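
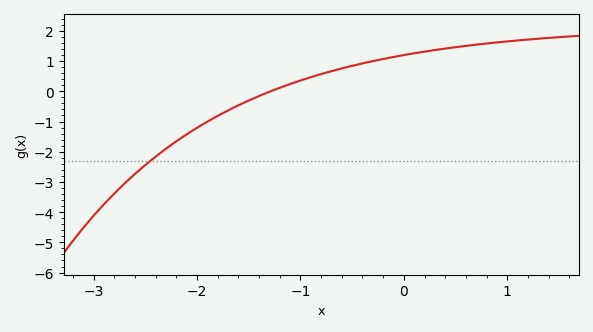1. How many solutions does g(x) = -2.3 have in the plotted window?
1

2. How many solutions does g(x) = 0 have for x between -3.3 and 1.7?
1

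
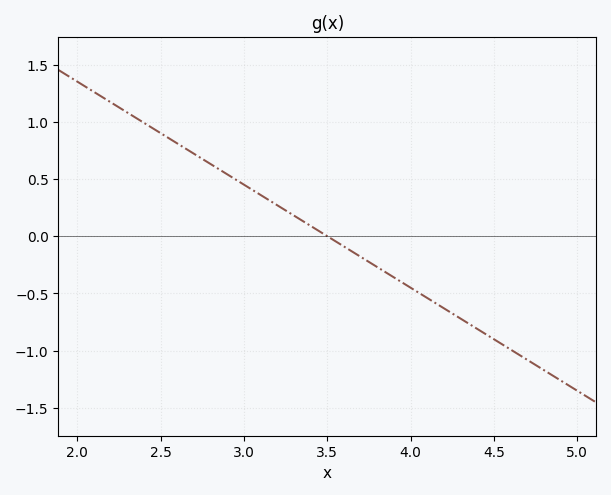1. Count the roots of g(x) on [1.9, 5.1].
1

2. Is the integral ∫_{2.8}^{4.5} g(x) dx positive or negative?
negative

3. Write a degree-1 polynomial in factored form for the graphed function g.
y = -0.9(x - 3.5)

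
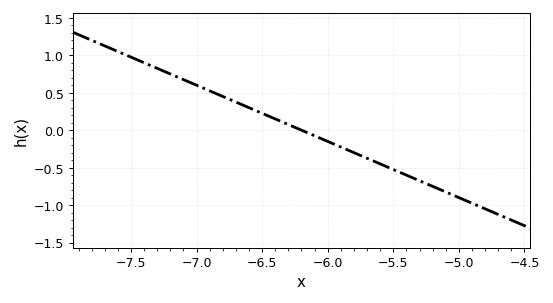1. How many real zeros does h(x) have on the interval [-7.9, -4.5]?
1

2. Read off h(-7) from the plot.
0.6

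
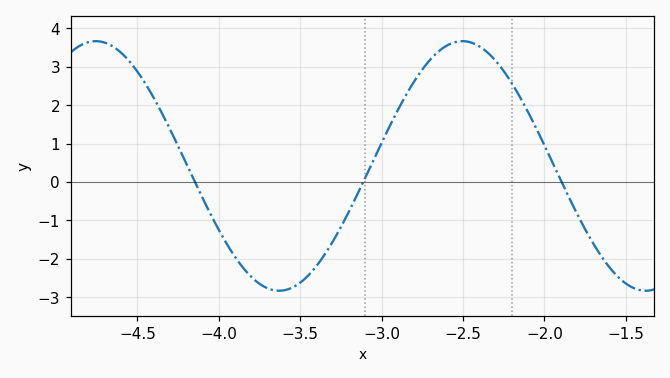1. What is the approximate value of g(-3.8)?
-2.5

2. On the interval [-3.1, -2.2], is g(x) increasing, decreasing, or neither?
neither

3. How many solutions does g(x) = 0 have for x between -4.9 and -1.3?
3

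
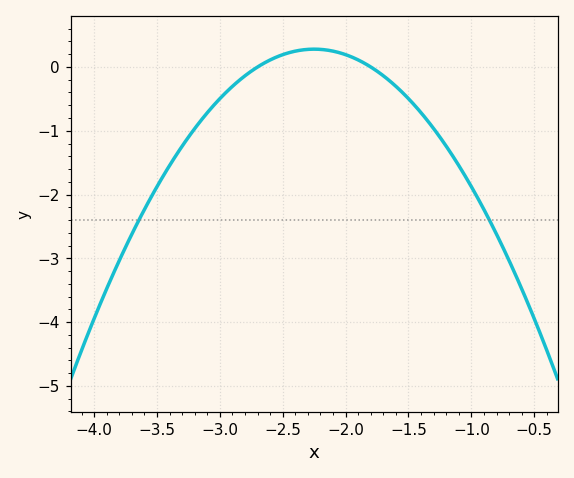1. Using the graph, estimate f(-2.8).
-0.1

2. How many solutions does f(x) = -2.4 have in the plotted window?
2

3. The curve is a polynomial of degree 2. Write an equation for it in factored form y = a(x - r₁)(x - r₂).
y = -1.38(x + 2.7)(x + 1.8)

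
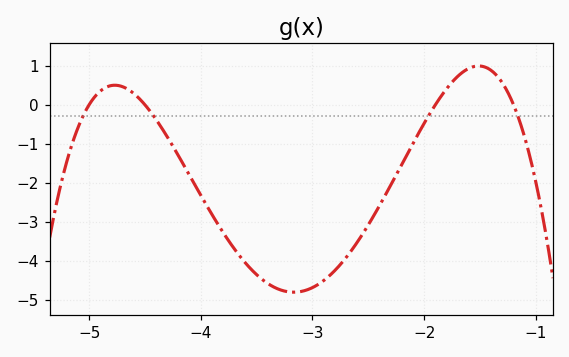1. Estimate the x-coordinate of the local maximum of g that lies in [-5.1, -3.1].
-4.8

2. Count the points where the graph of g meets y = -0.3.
4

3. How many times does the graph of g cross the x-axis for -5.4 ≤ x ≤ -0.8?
4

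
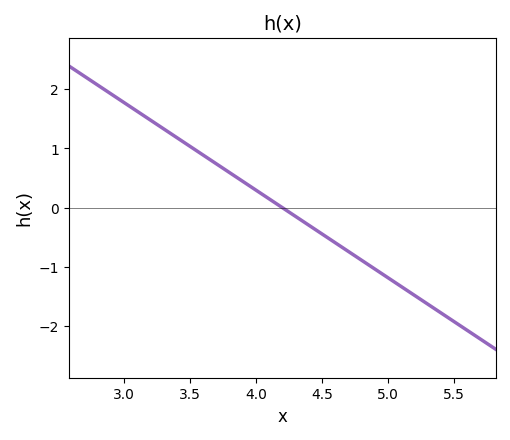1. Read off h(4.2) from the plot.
0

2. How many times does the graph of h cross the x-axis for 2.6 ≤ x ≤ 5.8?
1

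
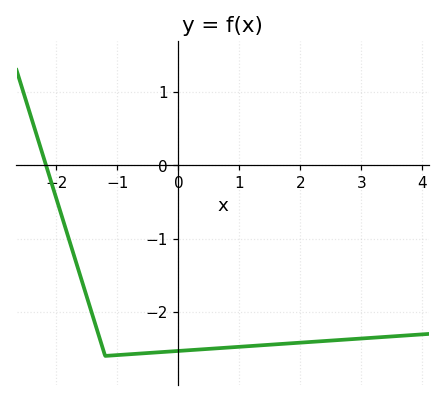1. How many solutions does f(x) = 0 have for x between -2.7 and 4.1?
1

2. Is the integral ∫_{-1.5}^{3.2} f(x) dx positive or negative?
negative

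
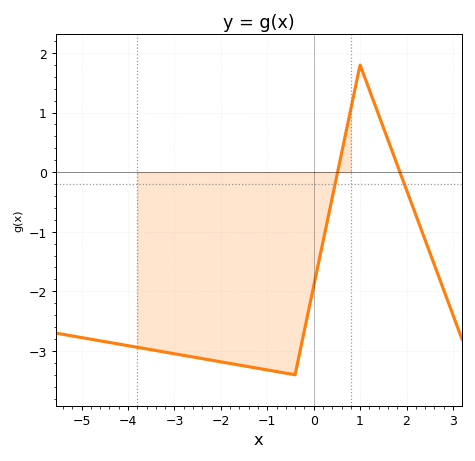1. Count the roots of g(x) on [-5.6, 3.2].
2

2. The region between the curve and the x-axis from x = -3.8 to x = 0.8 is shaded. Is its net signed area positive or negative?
negative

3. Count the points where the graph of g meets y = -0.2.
2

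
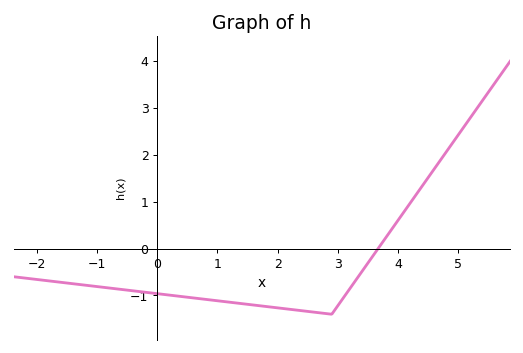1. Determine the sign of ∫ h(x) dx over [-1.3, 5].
negative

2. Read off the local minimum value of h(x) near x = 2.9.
-1.4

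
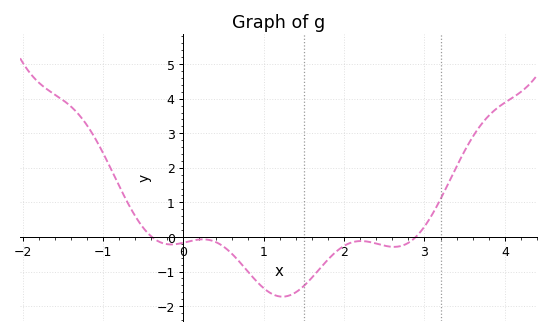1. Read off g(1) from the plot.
-1.5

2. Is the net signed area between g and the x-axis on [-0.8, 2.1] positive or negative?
negative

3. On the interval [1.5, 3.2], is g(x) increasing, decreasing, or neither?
neither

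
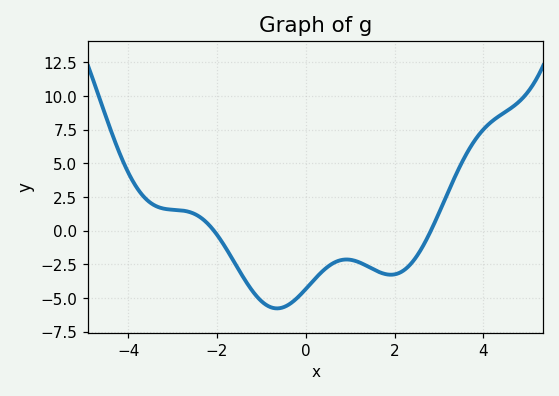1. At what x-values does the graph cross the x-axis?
-2, 2.8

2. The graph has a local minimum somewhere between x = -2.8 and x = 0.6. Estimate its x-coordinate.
-0.6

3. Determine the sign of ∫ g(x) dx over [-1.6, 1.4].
negative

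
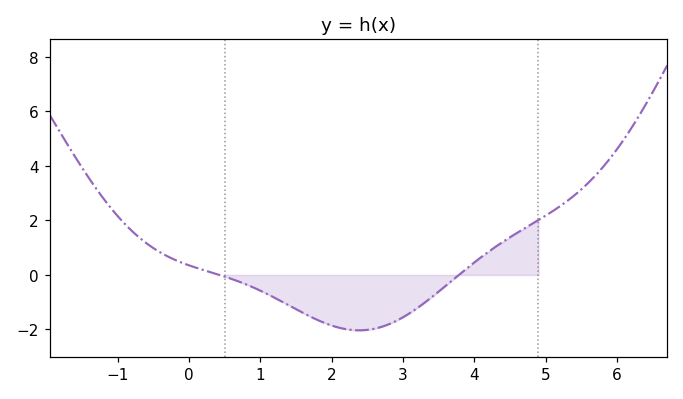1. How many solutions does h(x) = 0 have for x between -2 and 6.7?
2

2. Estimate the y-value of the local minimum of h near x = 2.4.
-2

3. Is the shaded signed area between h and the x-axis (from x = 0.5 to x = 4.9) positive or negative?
negative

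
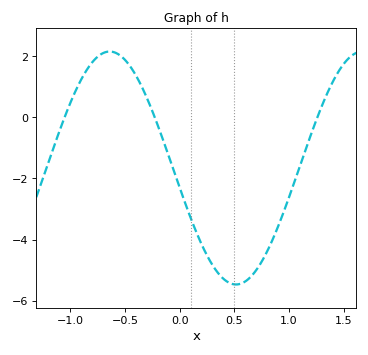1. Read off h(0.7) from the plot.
-5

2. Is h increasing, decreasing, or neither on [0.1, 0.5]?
decreasing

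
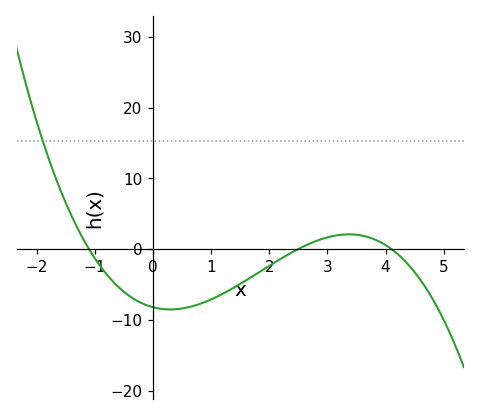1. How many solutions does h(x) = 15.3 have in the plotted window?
1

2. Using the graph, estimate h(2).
-2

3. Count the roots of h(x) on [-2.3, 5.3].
3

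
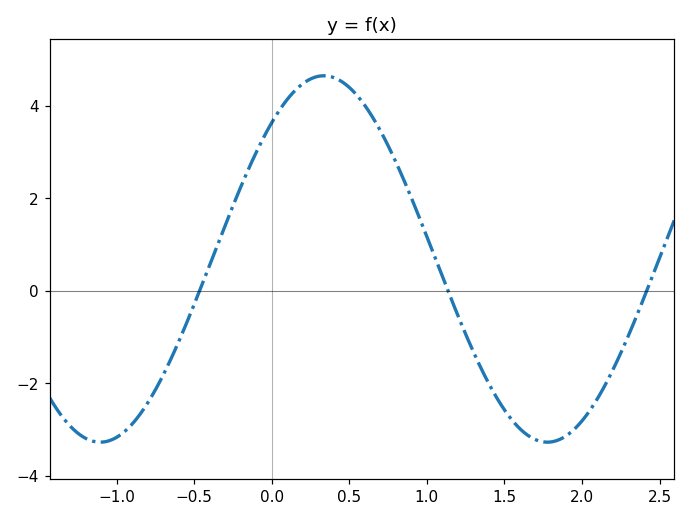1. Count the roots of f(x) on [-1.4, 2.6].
3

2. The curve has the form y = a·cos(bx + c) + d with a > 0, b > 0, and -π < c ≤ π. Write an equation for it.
y = 3.96cos(2.18x - 0.732) + 0.69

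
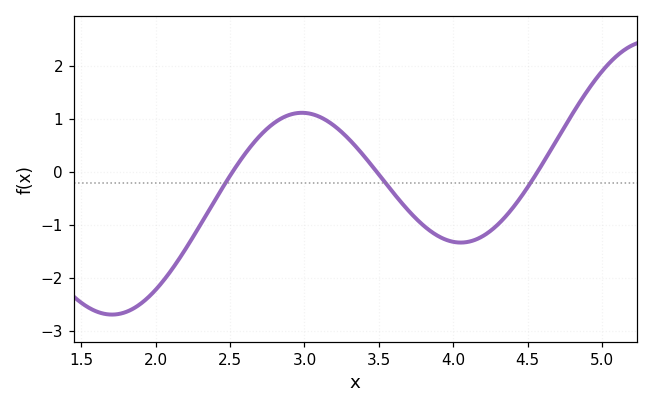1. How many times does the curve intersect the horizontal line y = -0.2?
3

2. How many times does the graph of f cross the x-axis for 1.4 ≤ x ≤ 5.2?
3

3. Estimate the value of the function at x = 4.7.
0.6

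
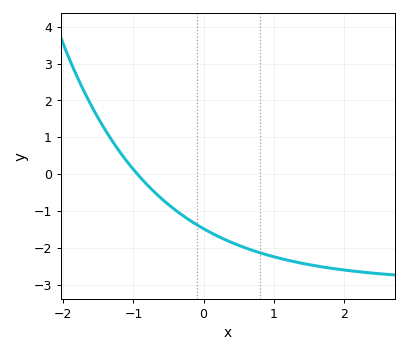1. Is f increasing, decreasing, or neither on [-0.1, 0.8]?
decreasing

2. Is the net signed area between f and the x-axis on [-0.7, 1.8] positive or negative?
negative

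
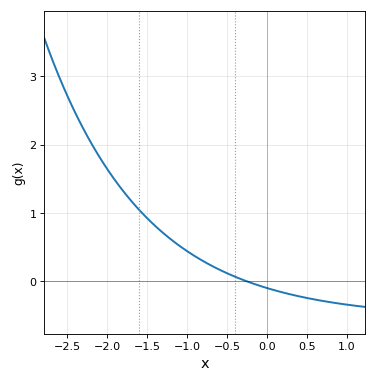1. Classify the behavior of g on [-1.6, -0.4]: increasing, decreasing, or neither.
decreasing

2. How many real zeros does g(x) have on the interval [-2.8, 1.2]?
1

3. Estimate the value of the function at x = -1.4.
0.8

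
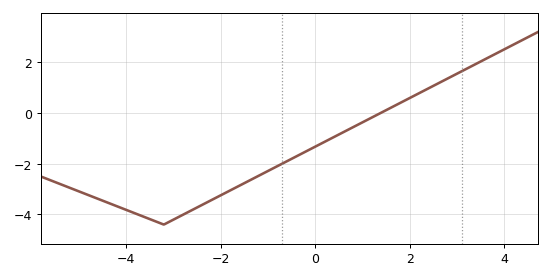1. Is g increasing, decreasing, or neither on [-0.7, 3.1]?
increasing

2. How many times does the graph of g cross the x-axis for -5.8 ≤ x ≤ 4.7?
1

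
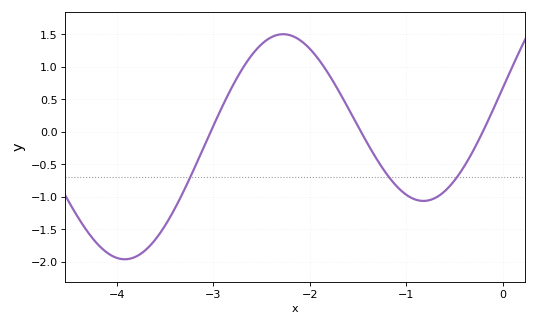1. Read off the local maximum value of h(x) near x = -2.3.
1.5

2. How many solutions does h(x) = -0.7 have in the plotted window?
3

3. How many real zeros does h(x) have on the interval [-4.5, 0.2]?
3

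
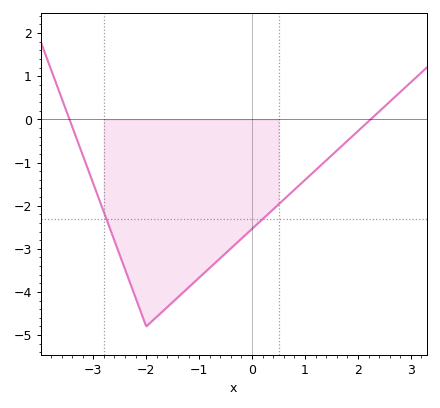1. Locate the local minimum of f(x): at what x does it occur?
-2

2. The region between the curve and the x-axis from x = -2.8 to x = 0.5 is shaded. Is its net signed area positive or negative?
negative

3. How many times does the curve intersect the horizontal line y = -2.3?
2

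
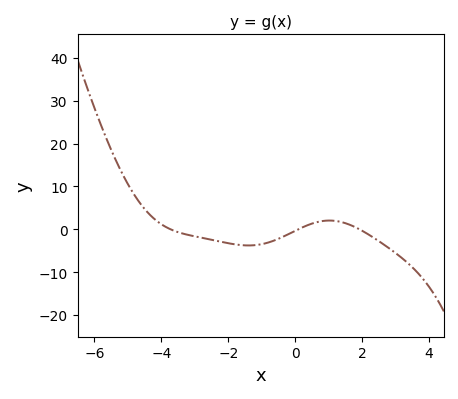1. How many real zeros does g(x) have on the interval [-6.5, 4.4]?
3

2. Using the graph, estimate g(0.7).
2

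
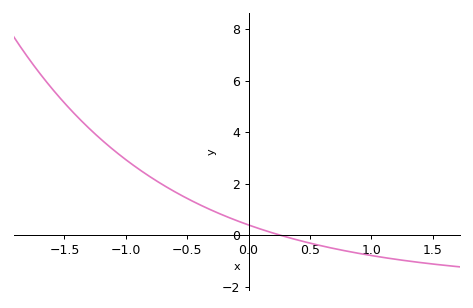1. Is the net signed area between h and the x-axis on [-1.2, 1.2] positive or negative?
positive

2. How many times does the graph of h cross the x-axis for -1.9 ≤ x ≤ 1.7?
1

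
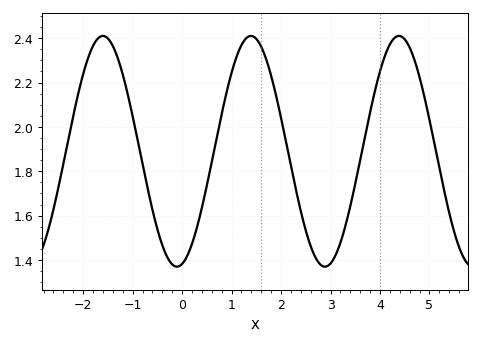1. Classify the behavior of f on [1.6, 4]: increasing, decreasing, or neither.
neither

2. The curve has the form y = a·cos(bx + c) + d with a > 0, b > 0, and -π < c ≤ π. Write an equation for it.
y = 0.52cos(2.1x - 2.9) + 1.89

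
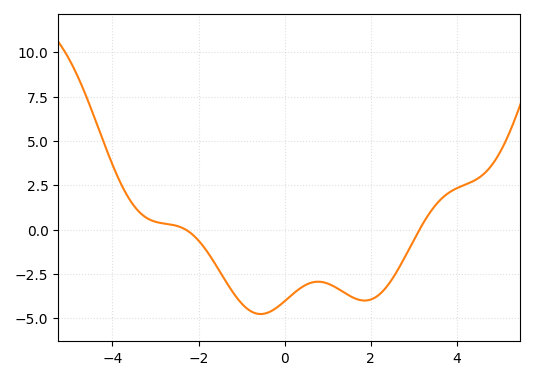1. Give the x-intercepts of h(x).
-2.2, 3.2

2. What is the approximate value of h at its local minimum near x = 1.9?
-4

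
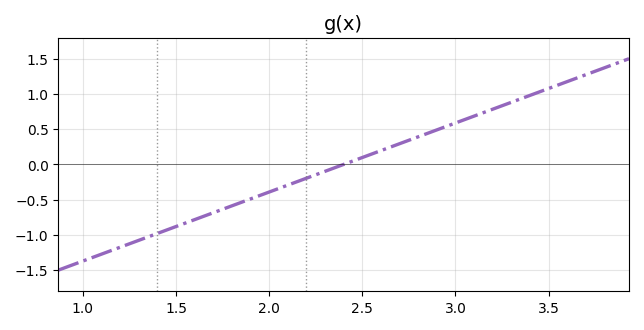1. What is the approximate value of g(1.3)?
-1.1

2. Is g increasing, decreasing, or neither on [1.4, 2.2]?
increasing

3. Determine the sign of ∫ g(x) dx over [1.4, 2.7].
negative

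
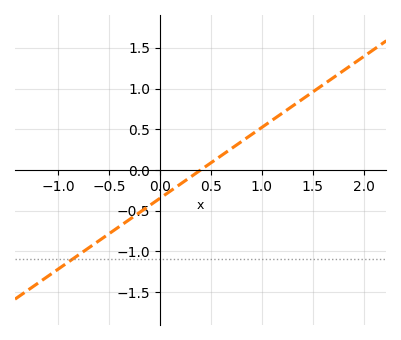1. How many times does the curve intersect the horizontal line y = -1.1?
1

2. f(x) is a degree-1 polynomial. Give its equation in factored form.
y = 0.87(x - 0.4)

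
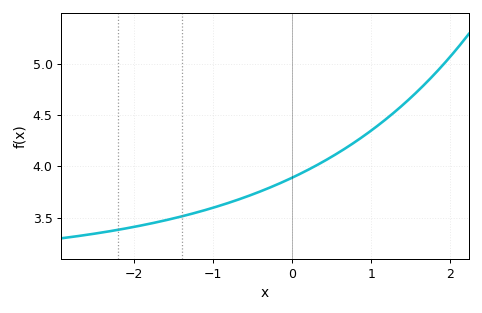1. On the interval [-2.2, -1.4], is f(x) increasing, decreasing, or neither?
increasing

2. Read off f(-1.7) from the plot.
3.45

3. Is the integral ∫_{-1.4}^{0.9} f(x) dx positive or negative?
positive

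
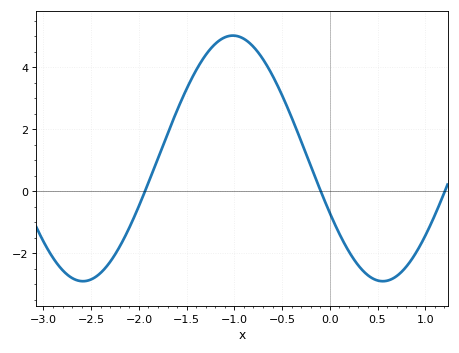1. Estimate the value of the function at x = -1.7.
1.8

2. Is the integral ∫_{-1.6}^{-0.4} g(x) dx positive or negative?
positive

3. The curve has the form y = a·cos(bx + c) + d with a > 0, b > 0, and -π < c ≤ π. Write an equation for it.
y = 3.96cos(2x + 2) + 1.06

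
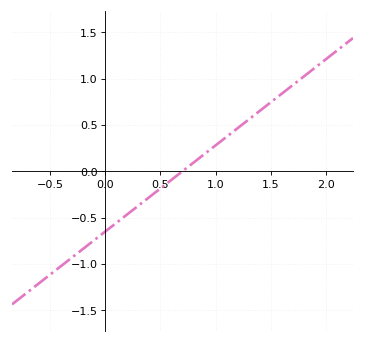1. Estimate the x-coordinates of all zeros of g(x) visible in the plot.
0.7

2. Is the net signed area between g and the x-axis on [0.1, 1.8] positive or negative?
positive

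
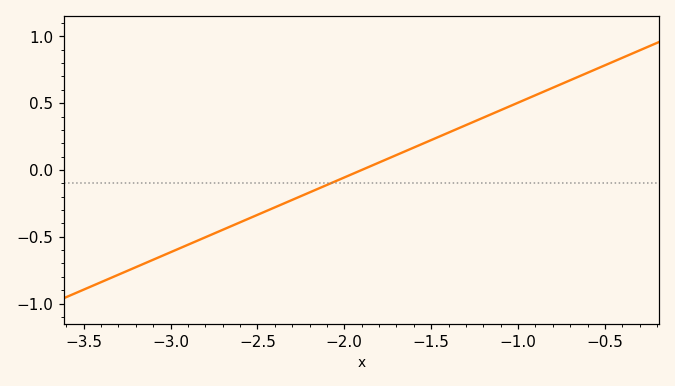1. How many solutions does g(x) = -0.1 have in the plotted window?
1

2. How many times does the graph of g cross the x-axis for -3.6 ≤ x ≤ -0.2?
1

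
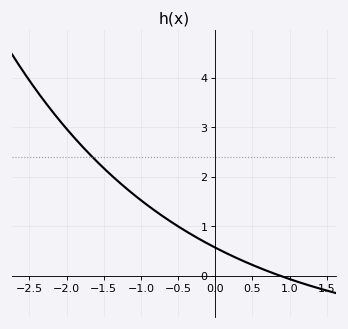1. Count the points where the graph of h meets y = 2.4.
1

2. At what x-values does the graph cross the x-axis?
0.875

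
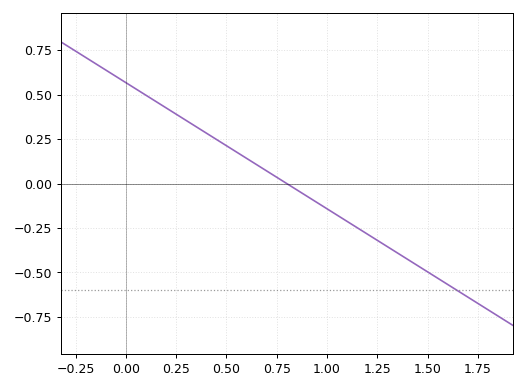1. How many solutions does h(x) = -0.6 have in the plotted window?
1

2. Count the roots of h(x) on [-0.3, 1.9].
1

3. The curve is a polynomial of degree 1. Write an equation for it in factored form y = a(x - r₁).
y = -0.71(x - 0.8)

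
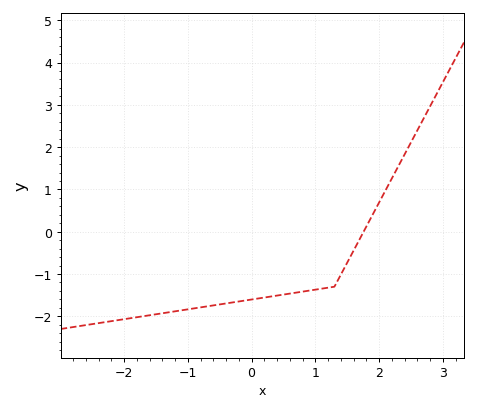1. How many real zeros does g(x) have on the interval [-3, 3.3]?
1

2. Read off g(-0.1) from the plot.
-1.63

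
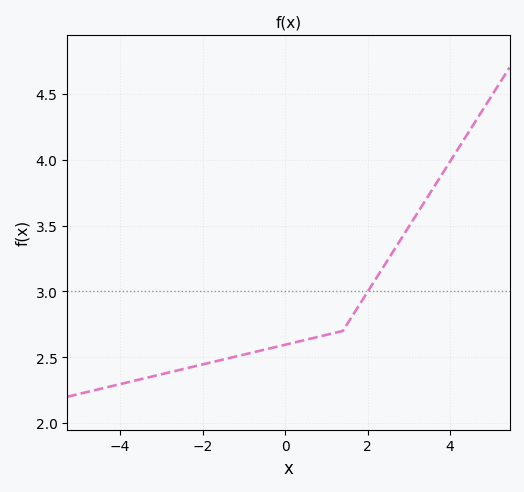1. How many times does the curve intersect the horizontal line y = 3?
1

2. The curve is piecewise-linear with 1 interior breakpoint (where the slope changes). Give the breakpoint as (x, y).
(1.4, 2.7)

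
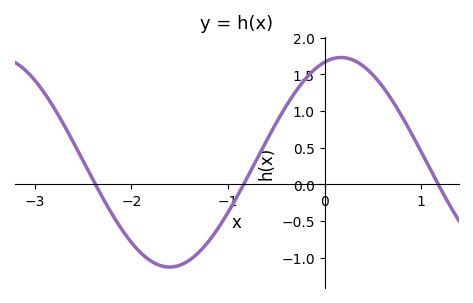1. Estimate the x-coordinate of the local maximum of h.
0.2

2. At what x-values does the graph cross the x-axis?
-2.4, -0.8, 1.2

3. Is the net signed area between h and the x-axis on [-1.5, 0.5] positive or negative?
positive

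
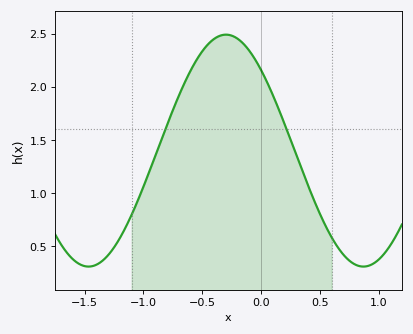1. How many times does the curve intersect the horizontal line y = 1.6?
2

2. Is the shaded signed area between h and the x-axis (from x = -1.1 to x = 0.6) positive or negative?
positive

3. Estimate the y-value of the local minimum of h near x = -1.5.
0.31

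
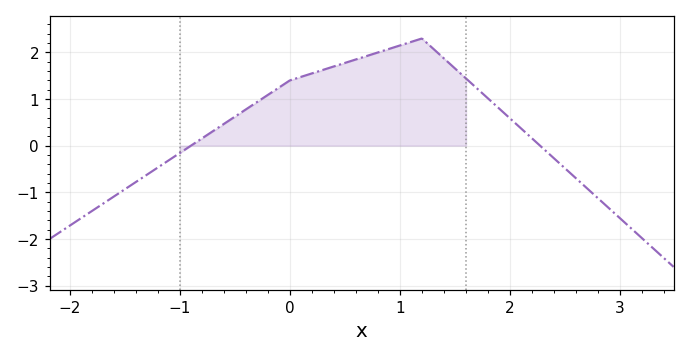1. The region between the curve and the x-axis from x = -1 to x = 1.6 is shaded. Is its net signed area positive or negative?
positive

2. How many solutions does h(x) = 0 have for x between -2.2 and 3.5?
2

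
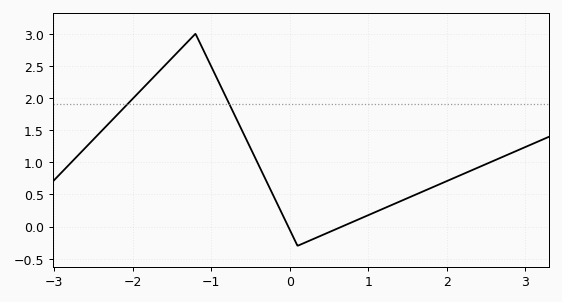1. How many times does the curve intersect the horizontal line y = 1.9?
2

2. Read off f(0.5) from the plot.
-0.1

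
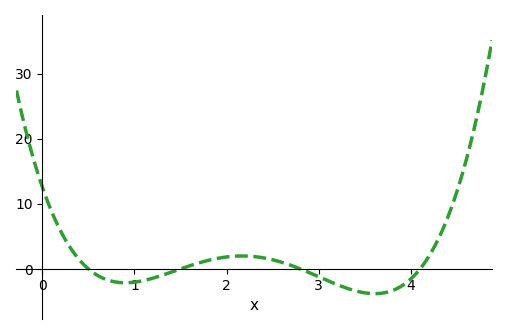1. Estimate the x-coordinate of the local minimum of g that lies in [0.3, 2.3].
0.9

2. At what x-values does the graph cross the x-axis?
0.5, 1.5, 2.8, 4.1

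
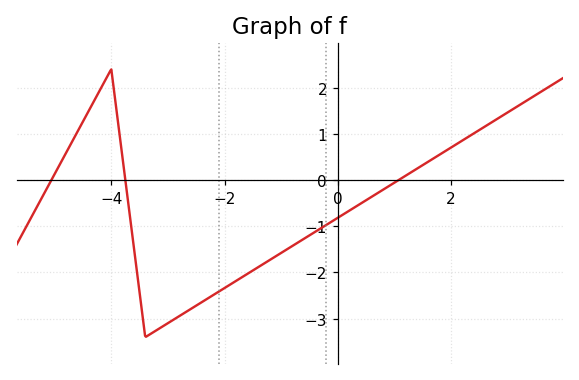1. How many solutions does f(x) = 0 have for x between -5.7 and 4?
3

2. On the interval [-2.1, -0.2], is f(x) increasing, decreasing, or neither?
increasing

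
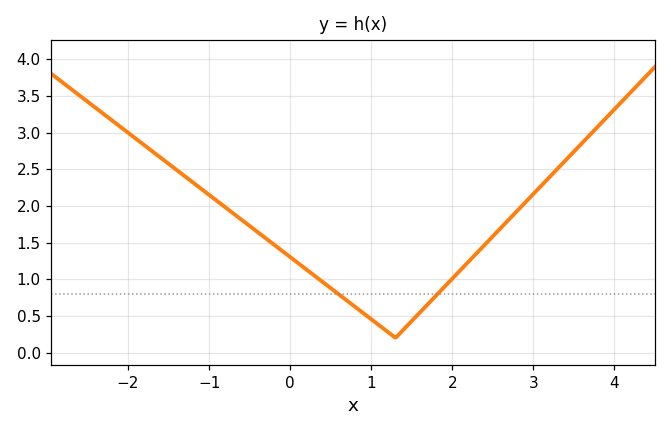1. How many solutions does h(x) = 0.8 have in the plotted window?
2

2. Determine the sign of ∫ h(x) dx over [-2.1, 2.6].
positive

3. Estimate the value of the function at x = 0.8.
0.624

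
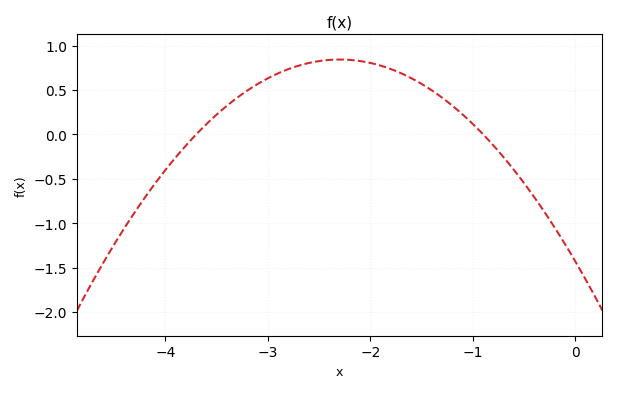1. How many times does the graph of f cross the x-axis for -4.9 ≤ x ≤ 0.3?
2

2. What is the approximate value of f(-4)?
-0.4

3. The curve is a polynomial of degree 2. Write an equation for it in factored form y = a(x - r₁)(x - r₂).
y = -0.43(x + 3.7)(x + 0.9)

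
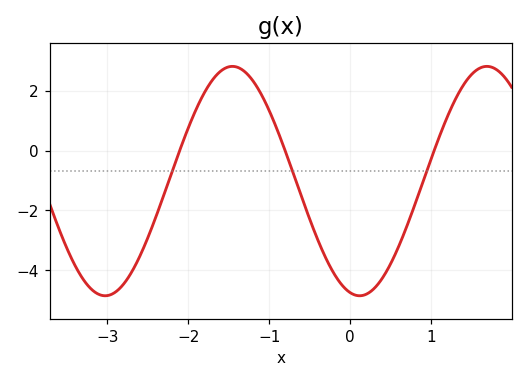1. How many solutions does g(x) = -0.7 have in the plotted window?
3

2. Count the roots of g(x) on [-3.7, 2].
3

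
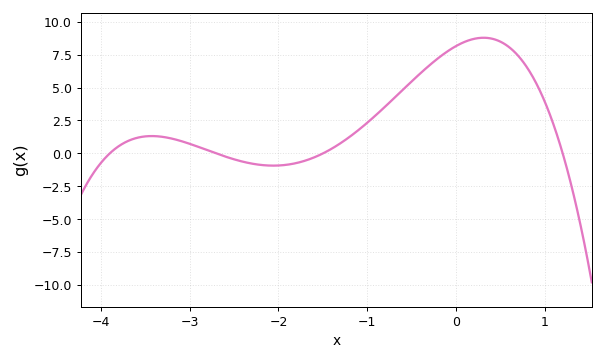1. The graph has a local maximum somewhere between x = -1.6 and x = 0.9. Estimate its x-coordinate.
0.31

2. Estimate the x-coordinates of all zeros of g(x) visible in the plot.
-3.9, -2.7, -1.5, 1.2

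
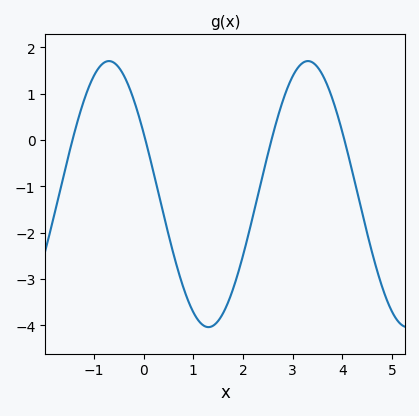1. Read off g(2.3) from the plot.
-1.2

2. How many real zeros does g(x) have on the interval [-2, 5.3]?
4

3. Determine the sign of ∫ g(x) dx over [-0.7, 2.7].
negative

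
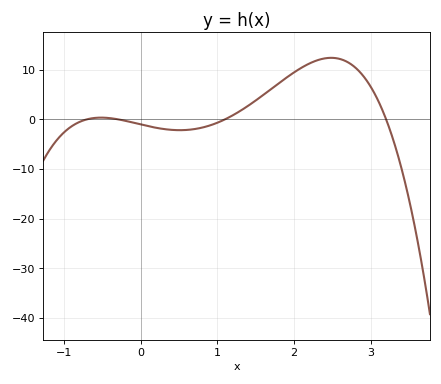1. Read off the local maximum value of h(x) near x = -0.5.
0.337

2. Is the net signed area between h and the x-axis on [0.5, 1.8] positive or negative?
positive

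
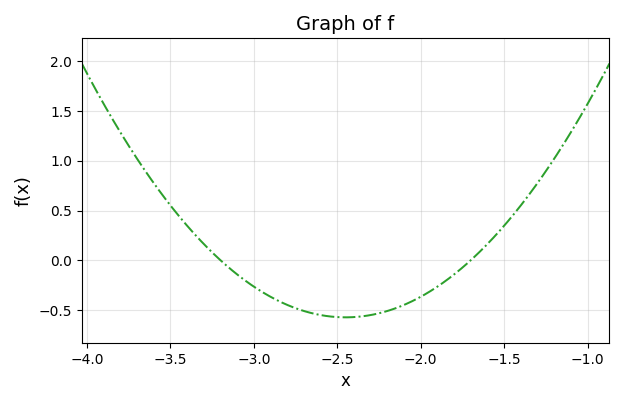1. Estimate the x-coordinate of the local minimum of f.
-2.45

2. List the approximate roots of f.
-3.2, -1.7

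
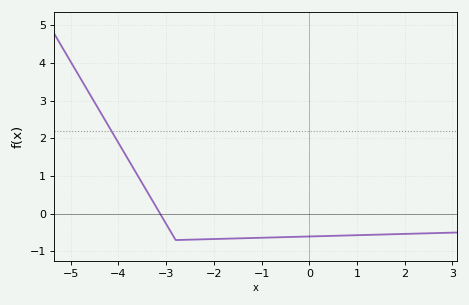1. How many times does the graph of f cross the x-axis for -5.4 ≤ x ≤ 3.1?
1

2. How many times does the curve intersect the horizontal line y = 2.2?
1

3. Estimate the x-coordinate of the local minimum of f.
-2.8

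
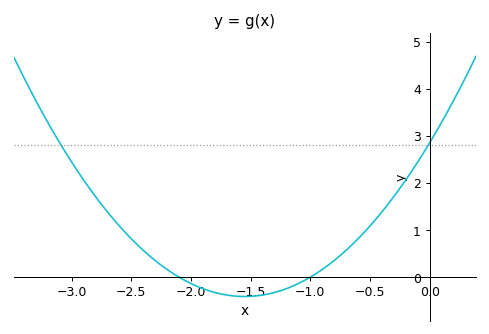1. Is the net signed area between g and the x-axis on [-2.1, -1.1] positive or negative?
negative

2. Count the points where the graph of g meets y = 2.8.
2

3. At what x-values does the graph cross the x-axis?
-2.1, -1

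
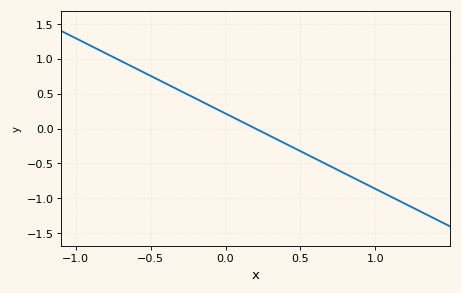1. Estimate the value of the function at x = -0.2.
0.432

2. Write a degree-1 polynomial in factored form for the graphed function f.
y = -1.08(x - 0.2)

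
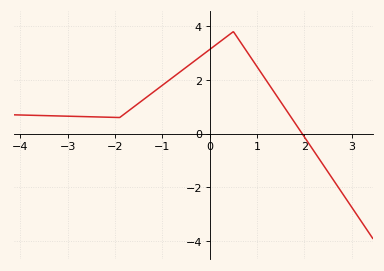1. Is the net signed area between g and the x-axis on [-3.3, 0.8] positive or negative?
positive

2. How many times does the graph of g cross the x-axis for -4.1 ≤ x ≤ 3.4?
1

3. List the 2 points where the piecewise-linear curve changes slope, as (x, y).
(-1.9, 0.6); (0.5, 3.8)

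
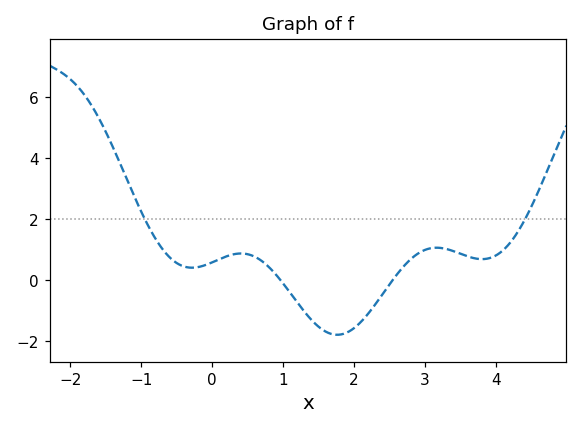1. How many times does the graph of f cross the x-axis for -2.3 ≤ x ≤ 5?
2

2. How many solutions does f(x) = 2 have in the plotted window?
2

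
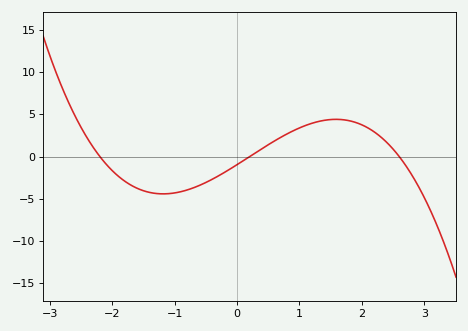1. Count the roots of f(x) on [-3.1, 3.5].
3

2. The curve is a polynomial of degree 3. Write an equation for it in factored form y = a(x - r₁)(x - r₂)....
y = -0.83(x + 2.2)(x - 0.2)(x - 2.6)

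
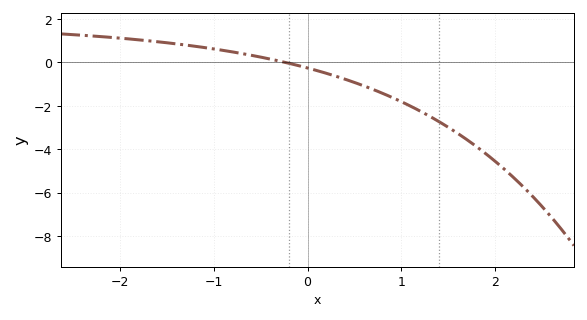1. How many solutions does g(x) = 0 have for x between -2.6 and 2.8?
1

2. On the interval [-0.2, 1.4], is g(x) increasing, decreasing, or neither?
decreasing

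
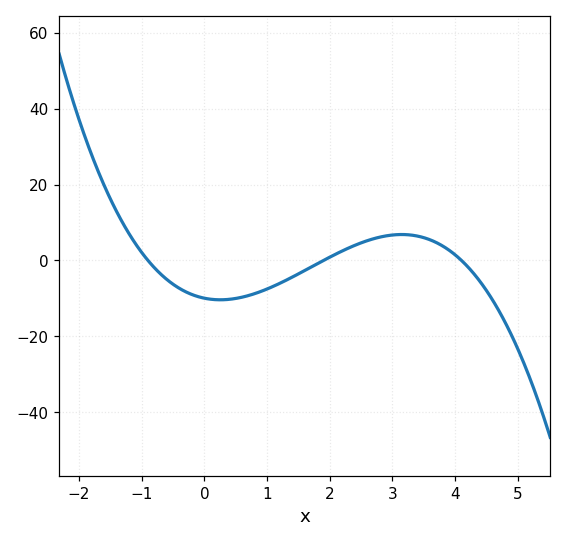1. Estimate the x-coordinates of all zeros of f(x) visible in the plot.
-0.9, 1.9, 4.1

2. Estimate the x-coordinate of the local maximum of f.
3.15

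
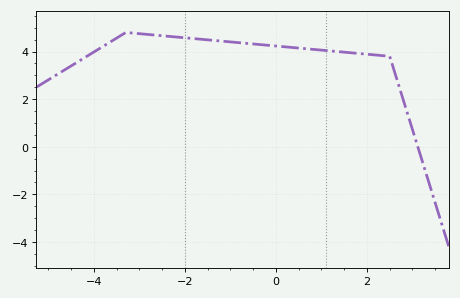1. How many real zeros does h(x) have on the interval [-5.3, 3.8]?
1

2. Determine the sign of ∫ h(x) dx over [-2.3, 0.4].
positive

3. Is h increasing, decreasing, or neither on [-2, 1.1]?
decreasing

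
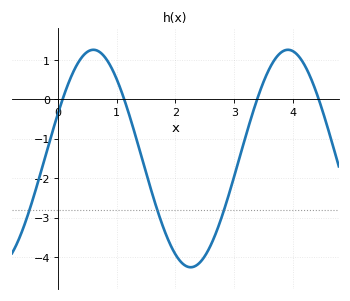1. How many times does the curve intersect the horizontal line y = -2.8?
3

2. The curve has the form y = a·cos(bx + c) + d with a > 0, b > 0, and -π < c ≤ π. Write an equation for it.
y = 2.76cos(1.9x - 1.15) - 1.5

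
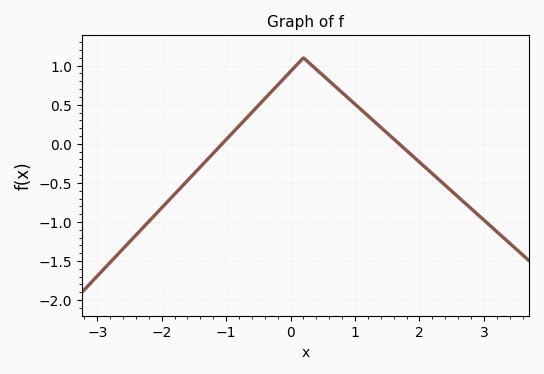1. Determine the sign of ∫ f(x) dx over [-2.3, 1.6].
positive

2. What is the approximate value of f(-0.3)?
0.65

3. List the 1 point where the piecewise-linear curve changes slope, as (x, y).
(0.2, 1.1)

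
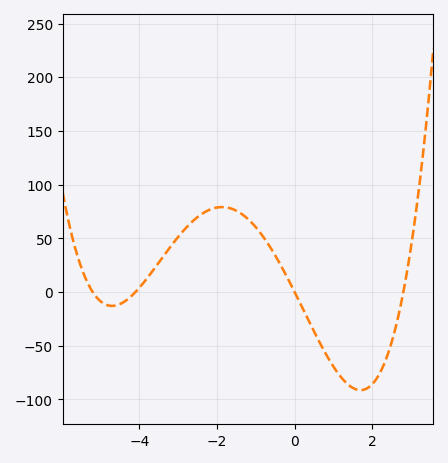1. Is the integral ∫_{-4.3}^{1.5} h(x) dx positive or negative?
positive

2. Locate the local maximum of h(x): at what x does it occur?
-1.87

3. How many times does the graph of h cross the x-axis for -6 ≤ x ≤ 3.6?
4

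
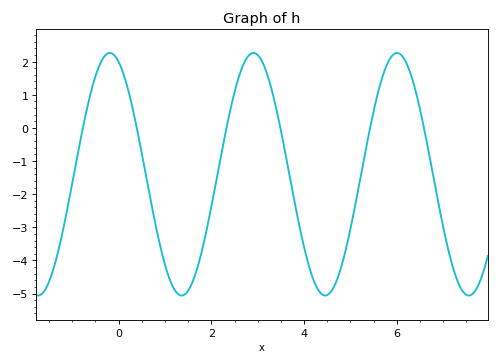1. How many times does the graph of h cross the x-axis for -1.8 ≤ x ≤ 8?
6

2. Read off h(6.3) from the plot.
1.62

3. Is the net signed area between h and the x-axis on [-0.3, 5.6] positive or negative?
negative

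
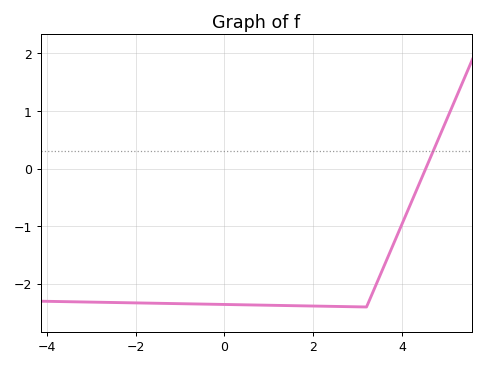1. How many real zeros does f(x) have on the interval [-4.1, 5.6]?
1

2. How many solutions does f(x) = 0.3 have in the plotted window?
1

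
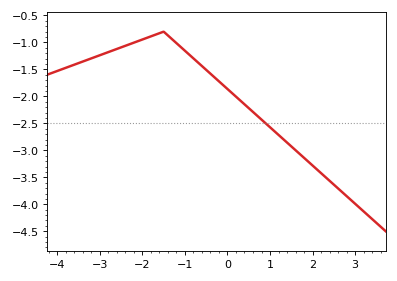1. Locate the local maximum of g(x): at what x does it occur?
-1.5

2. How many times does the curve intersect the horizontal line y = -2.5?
1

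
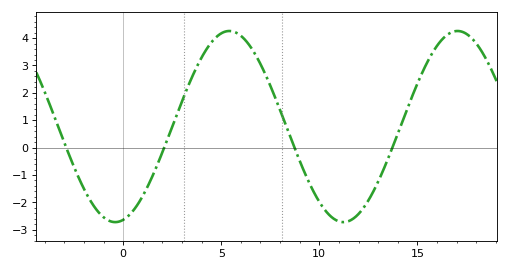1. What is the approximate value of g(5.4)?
4.26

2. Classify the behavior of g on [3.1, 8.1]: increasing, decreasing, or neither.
neither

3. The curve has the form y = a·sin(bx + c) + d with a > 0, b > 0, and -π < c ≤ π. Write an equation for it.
y = 3.49sin(0.54x - 1.35) + 0.77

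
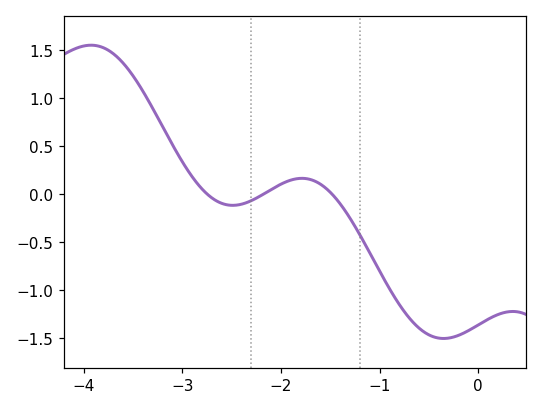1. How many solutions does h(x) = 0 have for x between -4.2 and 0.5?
3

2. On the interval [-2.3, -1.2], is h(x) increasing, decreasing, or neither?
neither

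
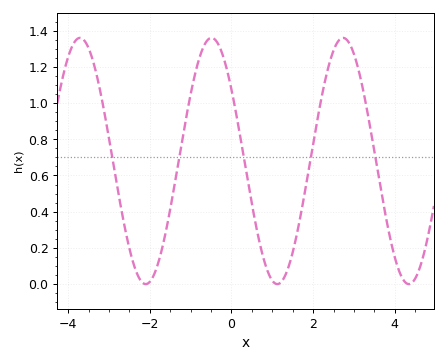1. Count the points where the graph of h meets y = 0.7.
5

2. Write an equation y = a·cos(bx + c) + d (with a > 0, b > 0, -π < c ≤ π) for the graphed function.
y = 0.68cos(1.95x + 0.952) + 0.68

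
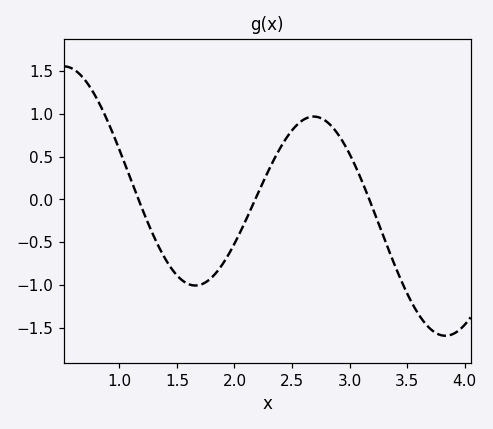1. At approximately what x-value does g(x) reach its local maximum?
2.69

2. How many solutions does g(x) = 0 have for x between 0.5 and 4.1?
3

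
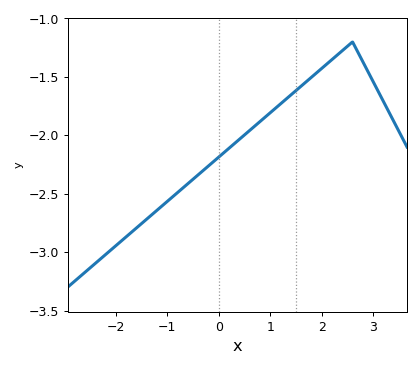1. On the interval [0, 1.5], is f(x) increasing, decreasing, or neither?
increasing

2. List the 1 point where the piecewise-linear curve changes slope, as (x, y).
(2.6, -1.2)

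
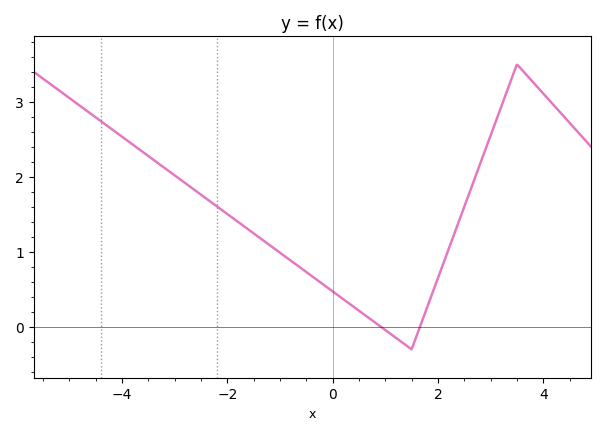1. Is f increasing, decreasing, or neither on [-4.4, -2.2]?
decreasing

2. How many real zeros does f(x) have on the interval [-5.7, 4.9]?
2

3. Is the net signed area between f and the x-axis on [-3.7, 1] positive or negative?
positive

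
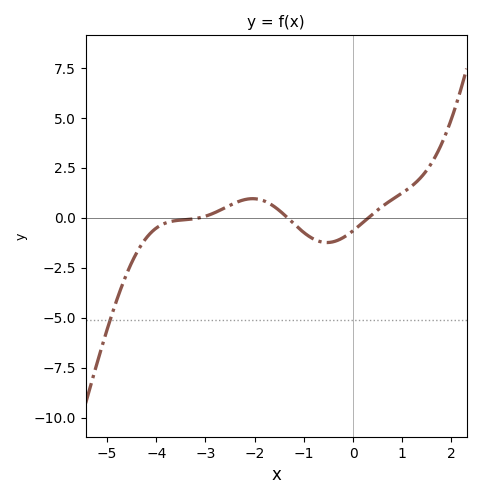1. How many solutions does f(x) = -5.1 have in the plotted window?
1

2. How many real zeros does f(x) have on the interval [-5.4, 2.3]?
3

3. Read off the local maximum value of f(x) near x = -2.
0.957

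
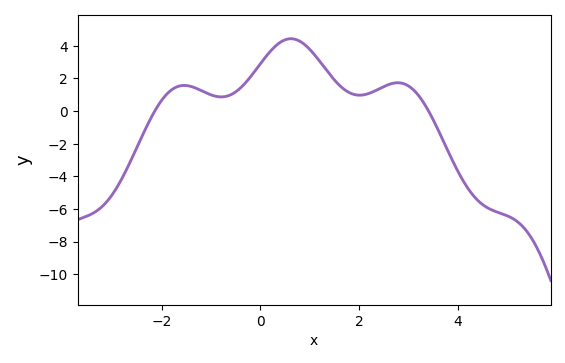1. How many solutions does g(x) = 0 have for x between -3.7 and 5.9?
2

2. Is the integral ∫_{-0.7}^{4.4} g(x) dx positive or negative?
positive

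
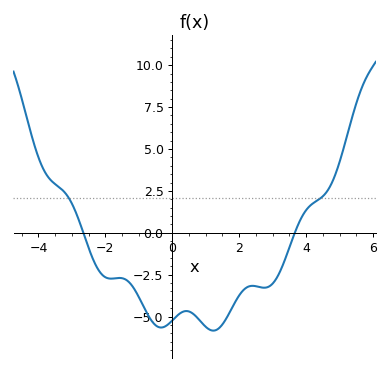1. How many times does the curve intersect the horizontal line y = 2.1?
2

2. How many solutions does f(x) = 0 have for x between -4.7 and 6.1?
2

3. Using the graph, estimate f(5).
4.2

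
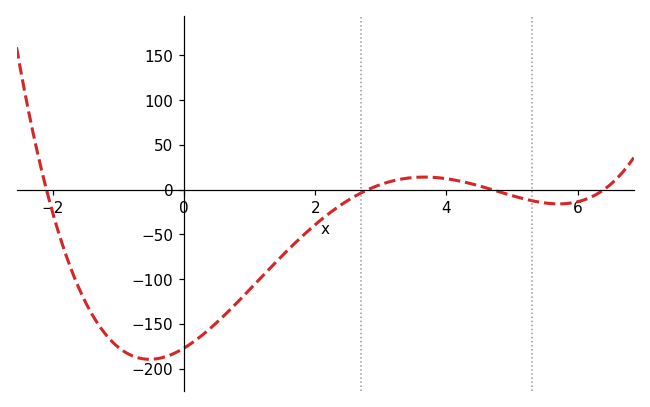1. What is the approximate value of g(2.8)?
0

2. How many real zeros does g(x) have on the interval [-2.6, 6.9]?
4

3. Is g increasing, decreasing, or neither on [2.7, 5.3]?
neither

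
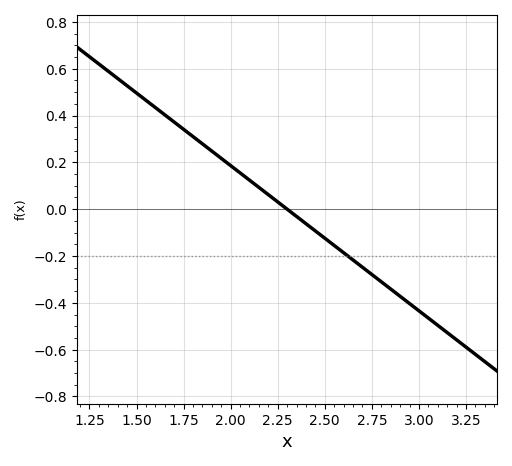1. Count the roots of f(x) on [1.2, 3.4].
1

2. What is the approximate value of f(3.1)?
-0.5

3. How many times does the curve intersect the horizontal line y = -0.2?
1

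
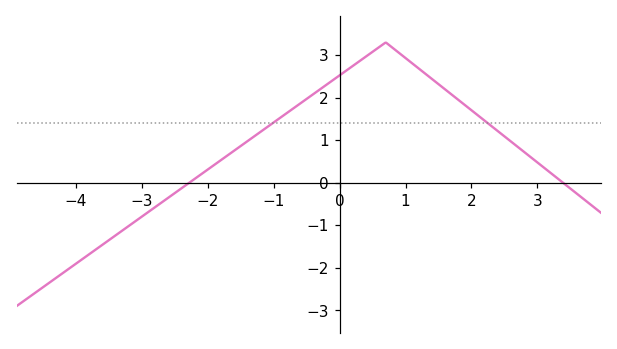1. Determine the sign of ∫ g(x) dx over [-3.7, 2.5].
positive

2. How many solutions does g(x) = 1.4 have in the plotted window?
2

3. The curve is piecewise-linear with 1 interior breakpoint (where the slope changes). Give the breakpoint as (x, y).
(0.7, 3.3)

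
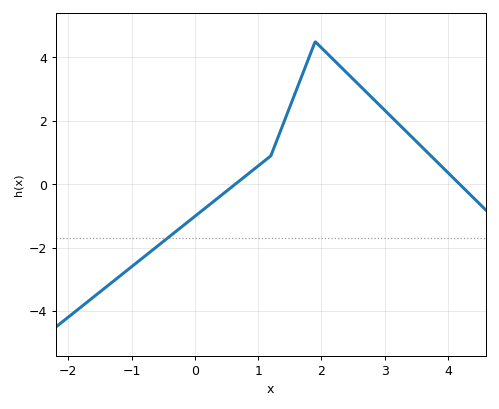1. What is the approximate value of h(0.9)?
0.4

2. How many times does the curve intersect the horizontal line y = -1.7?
1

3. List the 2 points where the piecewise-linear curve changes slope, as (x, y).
(1.2, 0.9); (1.9, 4.5)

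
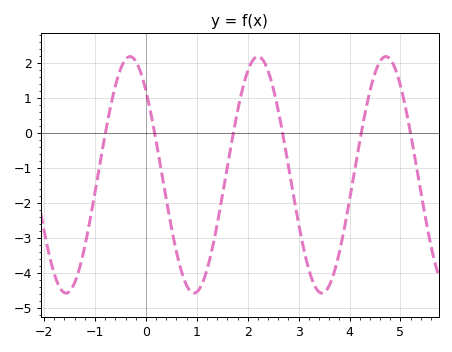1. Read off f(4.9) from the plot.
1.8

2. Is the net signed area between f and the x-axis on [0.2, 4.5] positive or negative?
negative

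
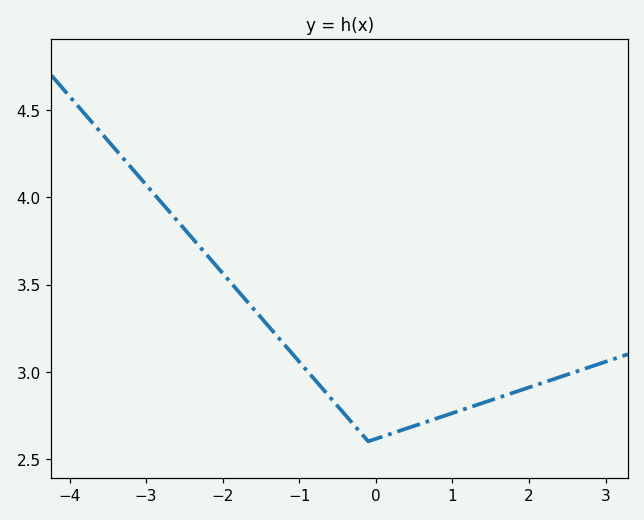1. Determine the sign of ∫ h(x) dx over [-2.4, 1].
positive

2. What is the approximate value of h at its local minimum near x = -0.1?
2.6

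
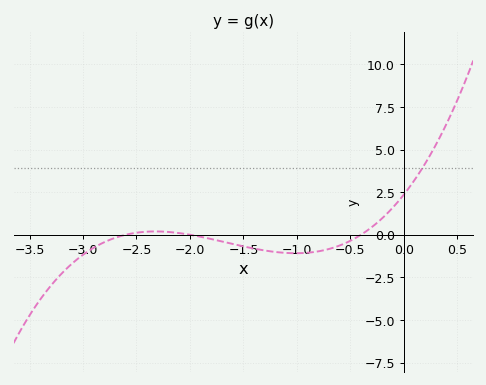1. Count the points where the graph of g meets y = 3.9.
1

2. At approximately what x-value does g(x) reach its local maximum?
-2.3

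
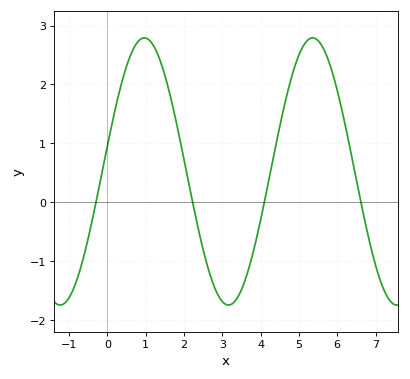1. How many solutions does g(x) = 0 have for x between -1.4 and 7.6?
4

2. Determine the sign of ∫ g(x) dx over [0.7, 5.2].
positive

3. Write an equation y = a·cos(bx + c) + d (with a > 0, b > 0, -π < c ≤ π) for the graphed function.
y = 2.27cos(1.4x - 1.4) + 0.52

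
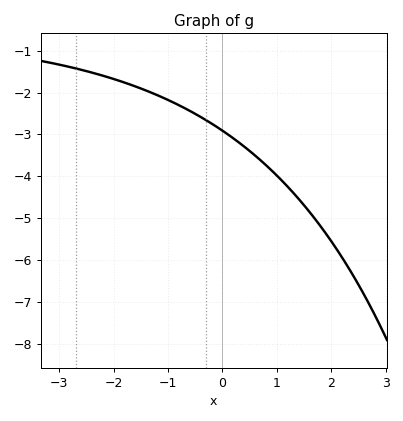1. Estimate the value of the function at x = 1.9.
-5.4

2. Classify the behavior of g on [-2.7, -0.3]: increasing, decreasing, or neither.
decreasing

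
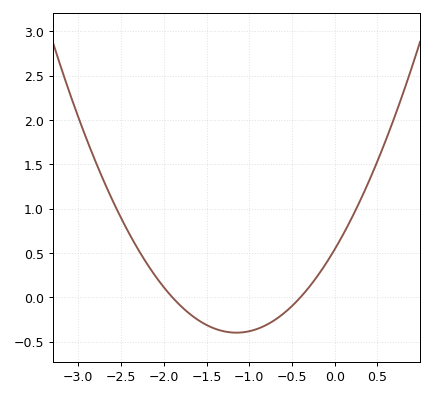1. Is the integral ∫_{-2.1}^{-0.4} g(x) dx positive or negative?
negative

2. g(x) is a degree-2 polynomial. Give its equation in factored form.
y = 0.71(x + 1.9)(x + 0.4)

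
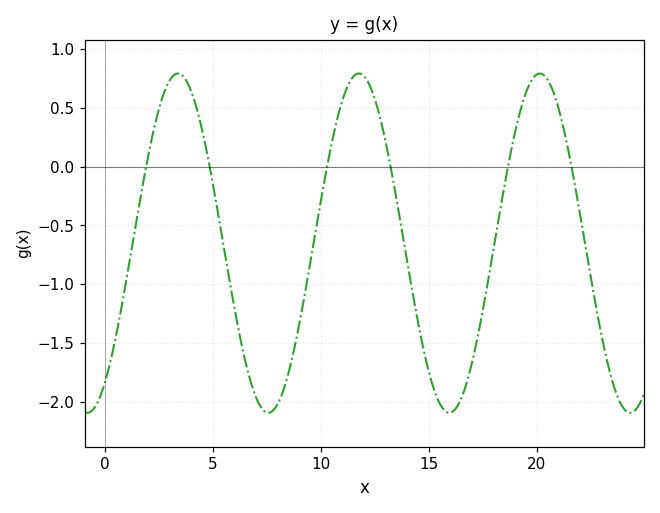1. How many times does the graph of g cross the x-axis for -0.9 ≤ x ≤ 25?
6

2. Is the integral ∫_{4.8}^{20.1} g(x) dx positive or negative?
negative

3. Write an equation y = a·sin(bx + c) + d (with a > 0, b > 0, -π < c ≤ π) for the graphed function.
y = 1.44sin(0.75x - 0.97) - 0.65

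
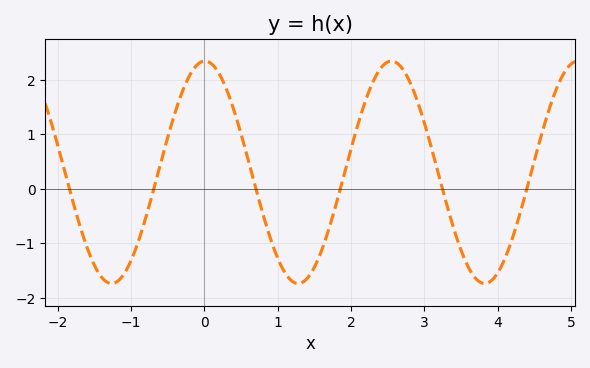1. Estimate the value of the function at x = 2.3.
1.96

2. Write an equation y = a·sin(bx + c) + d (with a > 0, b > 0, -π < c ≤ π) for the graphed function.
y = 2.04sin(2.47x + 1.55) + 0.3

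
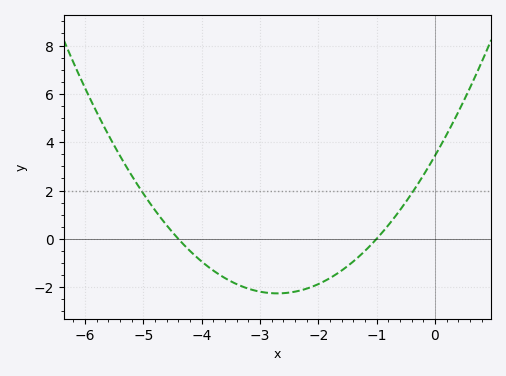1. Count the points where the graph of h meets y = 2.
2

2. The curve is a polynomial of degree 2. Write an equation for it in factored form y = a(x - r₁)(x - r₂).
y = 0.78(x + 4.4)(x + 1)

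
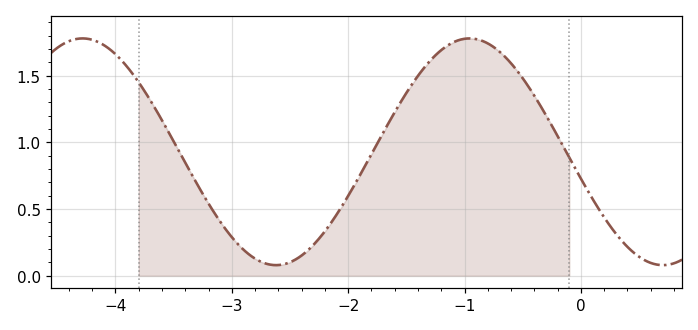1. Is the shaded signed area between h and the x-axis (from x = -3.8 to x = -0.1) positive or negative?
positive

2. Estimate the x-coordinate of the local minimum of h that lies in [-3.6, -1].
-2.62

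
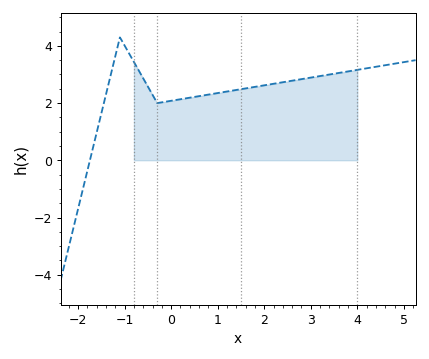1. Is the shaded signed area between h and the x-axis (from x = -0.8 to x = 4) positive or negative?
positive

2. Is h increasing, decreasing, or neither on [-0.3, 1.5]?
increasing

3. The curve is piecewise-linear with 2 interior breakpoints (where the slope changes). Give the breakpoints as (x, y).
(-1.1, 4.3); (-0.3, 2)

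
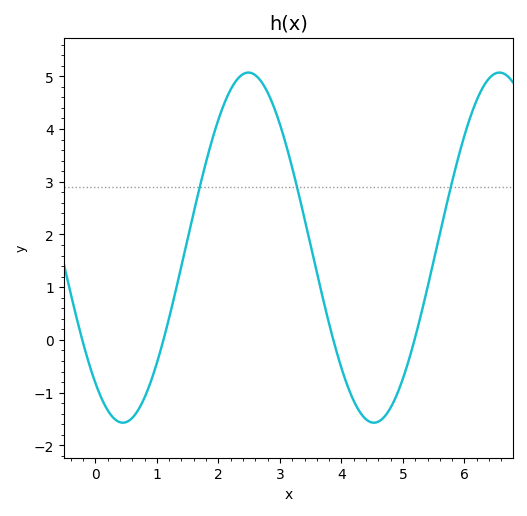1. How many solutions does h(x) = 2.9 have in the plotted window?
3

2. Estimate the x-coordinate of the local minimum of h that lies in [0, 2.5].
0.447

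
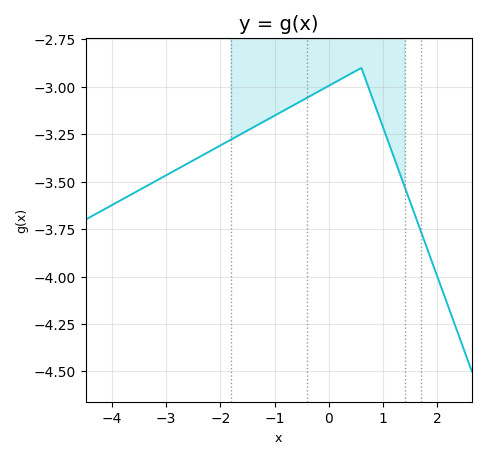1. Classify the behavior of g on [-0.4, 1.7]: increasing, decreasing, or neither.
neither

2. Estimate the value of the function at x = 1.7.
-3.76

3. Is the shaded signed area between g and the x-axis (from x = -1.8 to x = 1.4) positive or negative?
negative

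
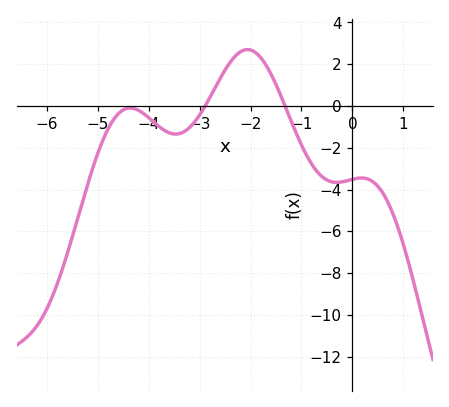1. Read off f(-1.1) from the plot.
-1.4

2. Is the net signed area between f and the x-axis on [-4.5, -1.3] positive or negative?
positive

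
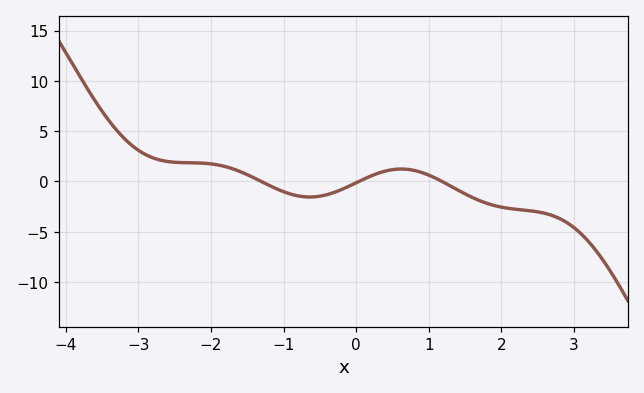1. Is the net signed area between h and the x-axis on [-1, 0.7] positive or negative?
negative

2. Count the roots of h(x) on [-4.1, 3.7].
3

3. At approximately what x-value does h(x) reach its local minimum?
-0.6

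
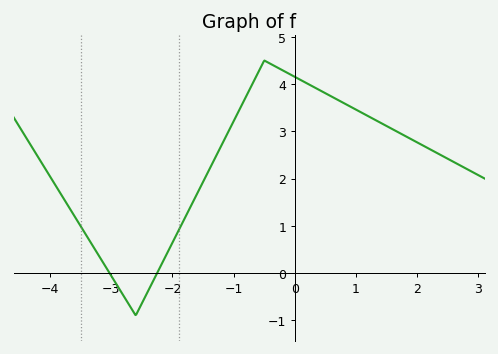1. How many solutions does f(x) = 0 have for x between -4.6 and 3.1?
2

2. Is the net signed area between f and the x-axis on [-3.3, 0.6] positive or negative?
positive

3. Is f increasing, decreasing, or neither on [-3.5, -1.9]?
neither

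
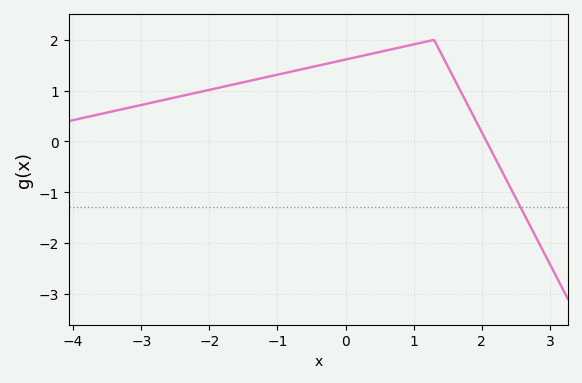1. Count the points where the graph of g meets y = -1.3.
1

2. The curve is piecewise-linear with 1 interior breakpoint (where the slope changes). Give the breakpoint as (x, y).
(1.3, 2)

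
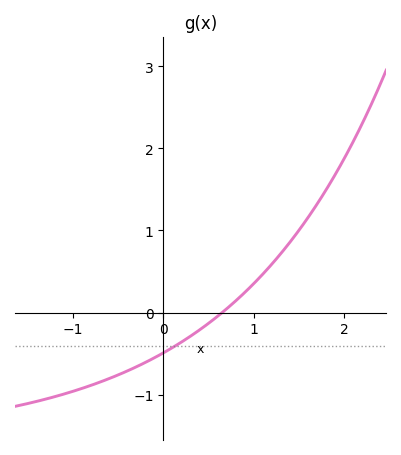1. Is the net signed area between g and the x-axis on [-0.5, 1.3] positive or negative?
negative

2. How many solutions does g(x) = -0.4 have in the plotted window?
1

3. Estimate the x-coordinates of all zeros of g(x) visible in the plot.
0.6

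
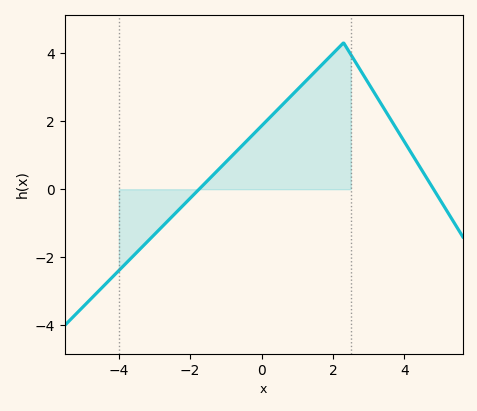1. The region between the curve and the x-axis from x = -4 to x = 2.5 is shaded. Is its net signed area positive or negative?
positive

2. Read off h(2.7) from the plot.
3.62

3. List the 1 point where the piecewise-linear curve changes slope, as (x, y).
(2.3, 4.3)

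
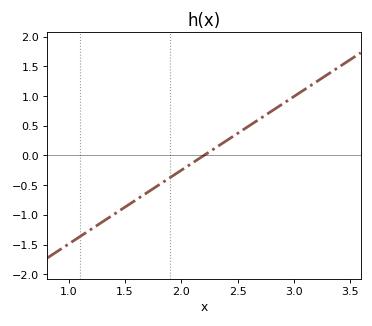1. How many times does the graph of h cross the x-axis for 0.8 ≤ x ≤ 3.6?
1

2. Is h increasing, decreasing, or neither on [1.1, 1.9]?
increasing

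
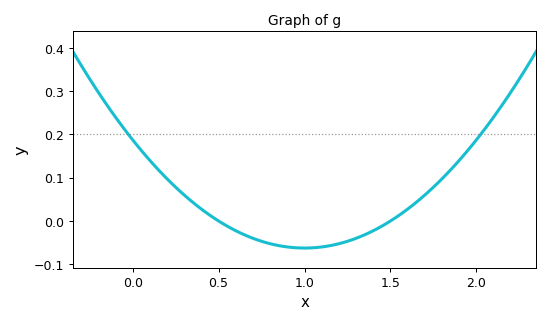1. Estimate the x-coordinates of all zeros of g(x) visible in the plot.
0.5, 1.5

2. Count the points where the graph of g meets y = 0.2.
2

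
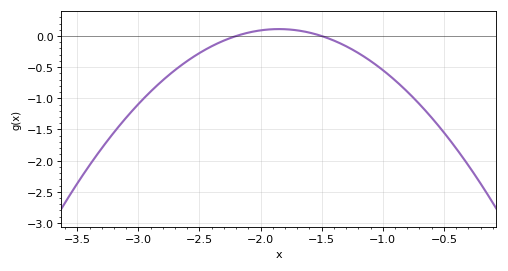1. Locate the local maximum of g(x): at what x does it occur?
-1.85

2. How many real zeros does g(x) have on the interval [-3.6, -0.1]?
2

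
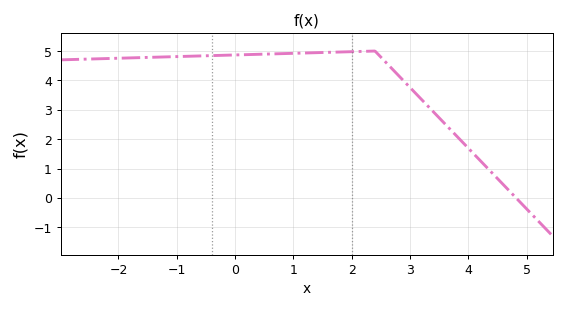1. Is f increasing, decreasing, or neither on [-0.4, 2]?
increasing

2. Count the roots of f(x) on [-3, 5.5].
1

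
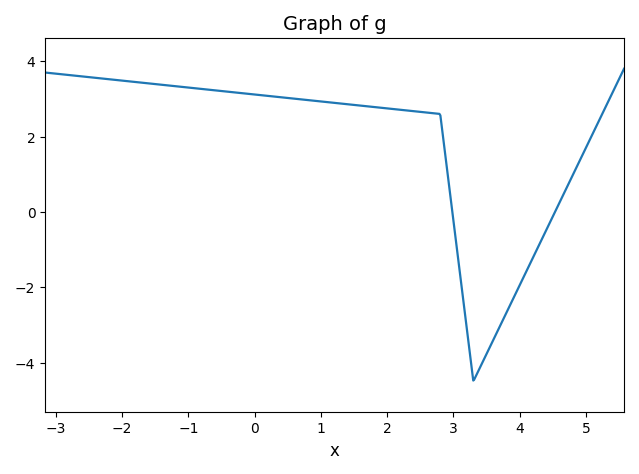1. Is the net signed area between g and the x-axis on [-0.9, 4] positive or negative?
positive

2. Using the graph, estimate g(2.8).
2.6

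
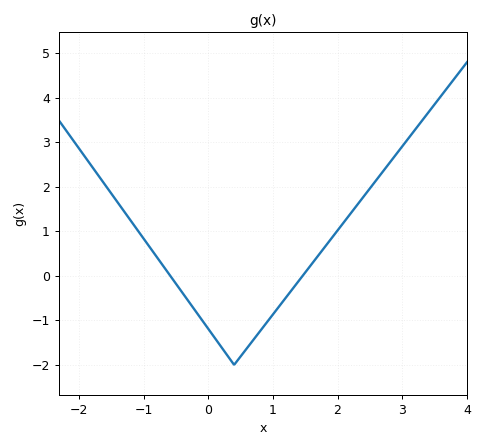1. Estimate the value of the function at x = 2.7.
2.34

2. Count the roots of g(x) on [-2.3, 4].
2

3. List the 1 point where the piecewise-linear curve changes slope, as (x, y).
(0.4, -2)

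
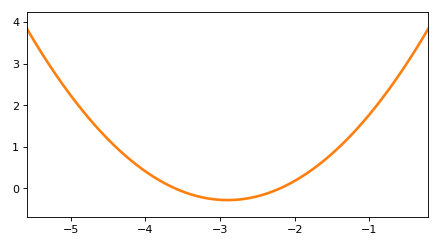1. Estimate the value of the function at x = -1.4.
1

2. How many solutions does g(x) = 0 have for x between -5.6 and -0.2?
2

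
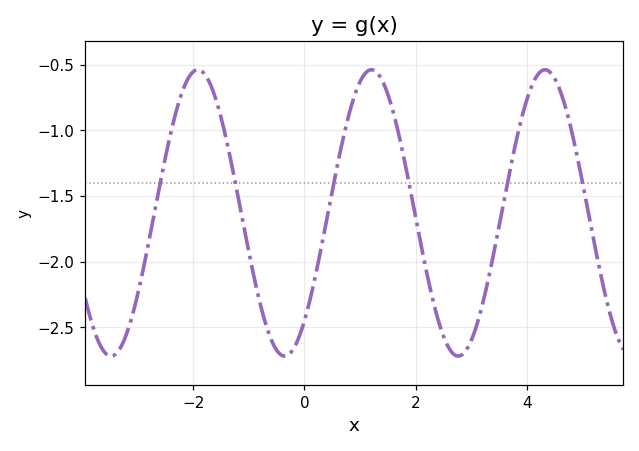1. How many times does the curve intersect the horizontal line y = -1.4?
6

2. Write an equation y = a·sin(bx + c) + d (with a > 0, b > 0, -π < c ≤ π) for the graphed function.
y = 1.09sin(2.01x - 0.852) - 1.63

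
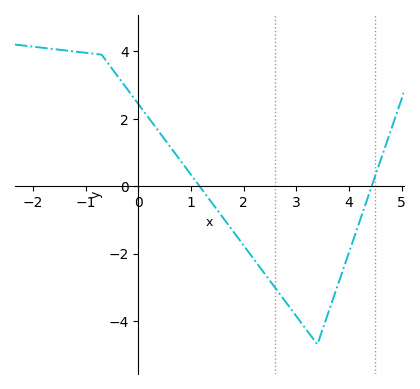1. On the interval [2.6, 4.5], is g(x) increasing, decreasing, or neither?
neither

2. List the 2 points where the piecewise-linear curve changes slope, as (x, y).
(-0.7, 3.9); (3.4, -4.7)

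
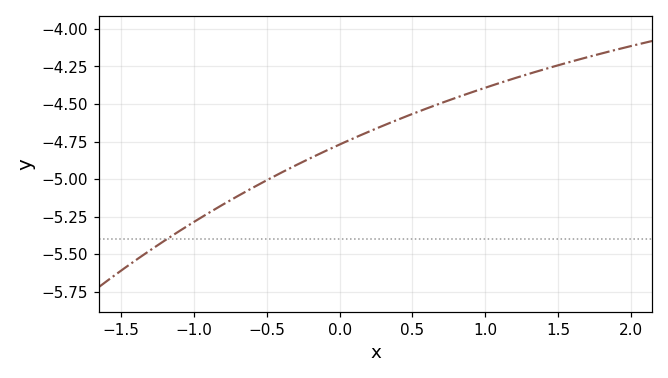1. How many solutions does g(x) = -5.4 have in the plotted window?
1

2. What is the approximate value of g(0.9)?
-4.42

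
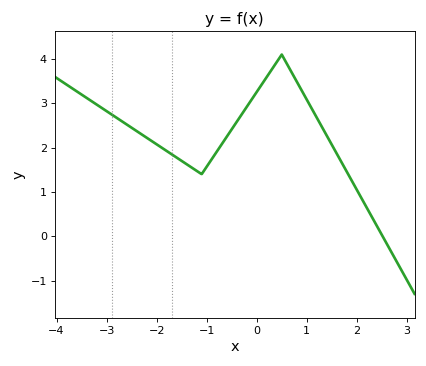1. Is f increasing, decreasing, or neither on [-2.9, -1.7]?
decreasing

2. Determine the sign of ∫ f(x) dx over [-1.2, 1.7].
positive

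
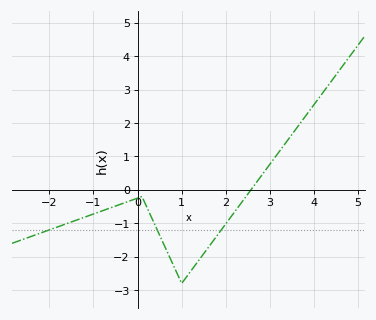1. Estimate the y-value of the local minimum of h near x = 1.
-2.8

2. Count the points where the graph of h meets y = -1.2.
3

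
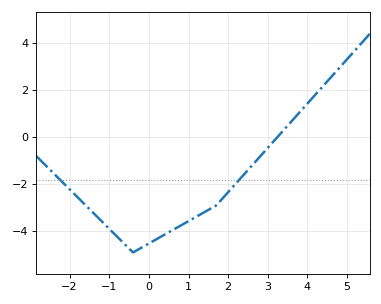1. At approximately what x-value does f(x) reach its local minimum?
-0.4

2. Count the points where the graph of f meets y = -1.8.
2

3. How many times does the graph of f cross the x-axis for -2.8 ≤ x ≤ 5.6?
1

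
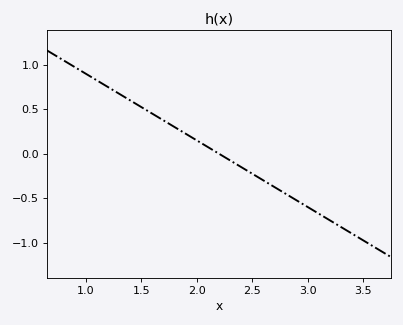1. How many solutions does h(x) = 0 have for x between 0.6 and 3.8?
1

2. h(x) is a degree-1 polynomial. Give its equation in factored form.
y = -0.75(x - 2.2)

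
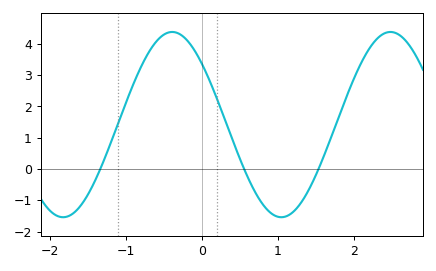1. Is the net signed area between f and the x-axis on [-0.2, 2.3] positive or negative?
positive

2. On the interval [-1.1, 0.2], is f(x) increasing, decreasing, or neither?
neither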